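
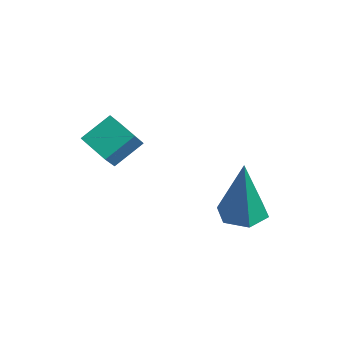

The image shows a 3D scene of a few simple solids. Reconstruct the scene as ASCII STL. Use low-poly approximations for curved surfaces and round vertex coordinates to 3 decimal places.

solid 
facet normal -0.061 0.048 -0.997
outer loop
vertex 4.38 -1.29 1.114
vertex 3.737 -0.992 1.168
vertex 4.318 -0.583 1.152
endloop
endfacet
facet normal 0.969 0.072 0.234
outer loop
vertex 4.38 -1.29 1.114
vertex 4.318 -0.583 1.152
vertex 3.863 -1.088 3.192
endloop
endfacet
facet normal -0.061 0.047 -0.997
outer loop
vertex 4.318 -0.583 1.152
vertex 3.737 -0.992 1.168
vertex 3.675 -0.286 1.205
endloop
endfacet
facet normal 0.420 0.855 0.305
outer loop
vertex 4.318 -0.583 1.152
vertex 3.675 -0.286 1.205
vertex 3.863 -1.088 3.192
endloop
endfacet
facet normal -0.062 0.047 -0.997
outer loop
vertex 3.675 -0.286 1.205
vertex 3.737 -0.992 1.168
vertex 3.095 -0.694 1.222
endloop
endfacet
facet normal -0.530 0.768 0.360
outer loop
vertex 3.675 -0.286 1.205
vertex 3.095 -0.694 1.222
vertex 3.863 -1.088 3.192
endloop
endfacet
facet normal -0.062 0.047 -0.997
outer loop
vertex 3.095 -0.694 1.222
vertex 3.737 -0.992 1.168
vertex 3.157 -1.401 1.185
endloop
endfacet
facet normal -0.934 -0.100 0.344
outer loop
vertex 3.095 -0.694 1.222
vertex 3.157 -1.401 1.185
vertex 3.863 -1.088 3.192
endloop
endfacet
facet normal -0.062 0.047 -0.997
outer loop
vertex 3.157 -1.401 1.185
vertex 3.737 -0.992 1.168
vertex 3.799 -1.698 1.131
endloop
endfacet
facet normal -0.385 -0.882 0.273
outer loop
vertex 3.157 -1.401 1.185
vertex 3.799 -1.698 1.131
vertex 3.863 -1.088 3.192
endloop
endfacet
facet normal -0.062 0.047 -0.997
outer loop
vertex 3.799 -1.698 1.131
vertex 3.737 -0.992 1.168
vertex 4.38 -1.29 1.114
endloop
endfacet
facet normal 0.565 -0.796 0.218
outer loop
vertex 3.799 -1.698 1.131
vertex 4.38 -1.29 1.114
vertex 3.863 -1.088 3.192
endloop
endfacet
facet normal -0.343 0.556 -0.757
outer loop
vertex -0.044 -3.221 2.609
vertex 0.061 -2.341 3.208
vertex 0.899 -3.103 2.268
endloop
endfacet
facet normal -0.099 -0.824 -0.559
outer loop
vertex 1.219 -3.619 2.972
vertex -0.044 -3.221 2.609
vertex 0.899 -3.103 2.268
endloop
endfacet
facet normal -0.344 0.556 -0.757
outer loop
vertex 0.899 -3.103 2.268
vertex 0.061 -2.341 3.208
vertex 1.005 -2.222 2.867
endloop
endfacet
facet normal 0.934 0.118 -0.338
outer loop
vertex 1.005 -2.222 2.867
vertex 1.219 -3.619 2.972
vertex 0.899 -3.103 2.268
endloop
endfacet
facet normal -0.934 -0.118 0.338
outer loop
vertex -0.044 -3.221 2.609
vertex 0.381 -2.857 3.912
vertex 0.061 -2.341 3.208
endloop
endfacet
facet normal -0.098 -0.823 -0.560
outer loop
vertex 0.275 -3.738 3.313
vertex -0.044 -3.221 2.609
vertex 1.219 -3.619 2.972
endloop
endfacet
facet normal -0.934 -0.117 0.337
outer loop
vertex 0.275 -3.738 3.313
vertex 0.381 -2.857 3.912
vertex -0.044 -3.221 2.609
endloop
endfacet
facet normal 0.098 0.823 0.559
outer loop
vertex 0.061 -2.341 3.208
vertex 0.381 -2.857 3.912
vertex 1.005 -2.222 2.867
endloop
endfacet
facet normal 0.934 0.118 -0.337
outer loop
vertex 1.324 -2.739 3.571
vertex 1.219 -3.619 2.972
vertex 1.005 -2.222 2.867
endloop
endfacet
facet normal 0.099 0.823 0.559
outer loop
vertex 1.005 -2.222 2.867
vertex 0.381 -2.857 3.912
vertex 1.324 -2.739 3.571
endloop
endfacet
facet normal 0.343 -0.556 0.757
outer loop
vertex 1.324 -2.739 3.571
vertex 0.275 -3.738 3.313
vertex 1.219 -3.619 2.972
endloop
endfacet
facet normal 0.343 -0.556 0.757
outer loop
vertex 0.381 -2.857 3.912
vertex 0.275 -3.738 3.313
vertex 1.324 -2.739 3.571
endloop
endfacet

endsolid


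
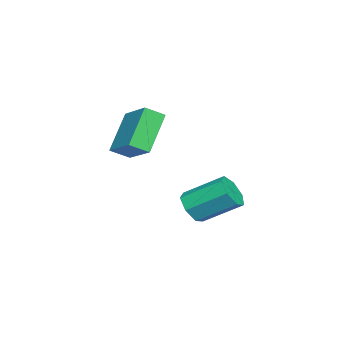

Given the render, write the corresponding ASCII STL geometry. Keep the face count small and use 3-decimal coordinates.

solid 
facet normal 0.078 -0.844 -0.530
outer loop
vertex 2.693 -0.765 -1.712
vertex 2.269 -0.371 -2.402
vertex 3.152 -0.399 -2.228
endloop
endfacet
facet normal 0.806 -0.261 0.532
outer loop
vertex 2.693 -0.765 -1.712
vertex 3.152 -0.399 -2.228
vertex 2.535 0.956 -0.629
endloop
endfacet
facet normal 0.805 -0.261 0.532
outer loop
vertex 2.535 0.956 -0.629
vertex 3.152 -0.399 -2.228
vertex 2.994 1.322 -1.144
endloop
endfacet
facet normal -0.077 0.844 0.531
outer loop
vertex 2.535 0.956 -0.629
vertex 2.994 1.322 -1.144
vertex 2.111 1.351 -1.318
endloop
endfacet
facet normal 0.078 -0.844 -0.530
outer loop
vertex 3.152 -0.399 -2.228
vertex 2.269 -0.371 -2.402
vertex 2.946 -0.012 -2.874
endloop
endfacet
facet normal 0.961 0.204 -0.184
outer loop
vertex 3.152 -0.399 -2.228
vertex 2.946 -0.012 -2.874
vertex 2.994 1.322 -1.144
endloop
endfacet
facet normal 0.962 0.204 -0.184
outer loop
vertex 2.994 1.322 -1.144
vertex 2.946 -0.012 -2.874
vertex 2.788 1.71 -1.79
endloop
endfacet
facet normal -0.077 0.844 0.531
outer loop
vertex 2.994 1.322 -1.144
vertex 2.788 1.71 -1.79
vertex 2.111 1.351 -1.318
endloop
endfacet
facet normal 0.076 -0.843 -0.532
outer loop
vertex 2.946 -0.012 -2.874
vertex 2.269 -0.371 -2.402
vertex 2.231 0.106 -3.164
endloop
endfacet
facet normal 0.394 0.515 -0.761
outer loop
vertex 2.946 -0.012 -2.874
vertex 2.231 0.106 -3.164
vertex 2.788 1.71 -1.79
endloop
endfacet
facet normal 0.394 0.515 -0.761
outer loop
vertex 2.788 1.71 -1.79
vertex 2.231 0.106 -3.164
vertex 2.073 1.827 -2.081
endloop
endfacet
facet normal -0.078 0.844 0.530
outer loop
vertex 2.788 1.71 -1.79
vertex 2.073 1.827 -2.081
vertex 2.111 1.351 -1.318
endloop
endfacet
facet normal 0.078 -0.843 -0.532
outer loop
vertex 2.231 0.106 -3.164
vertex 2.269 -0.371 -2.402
vertex 1.544 -0.136 -2.881
endloop
endfacet
facet normal -0.470 0.439 -0.766
outer loop
vertex 2.231 0.106 -3.164
vertex 1.544 -0.136 -2.881
vertex 2.073 1.827 -2.081
endloop
endfacet
facet normal -0.470 0.439 -0.766
outer loop
vertex 2.073 1.827 -2.081
vertex 1.544 -0.136 -2.881
vertex 1.386 1.586 -1.797
endloop
endfacet
facet normal -0.077 0.844 0.530
outer loop
vertex 2.073 1.827 -2.081
vertex 1.386 1.586 -1.797
vertex 2.111 1.351 -1.318
endloop
endfacet
facet normal 0.077 -0.844 -0.530
outer loop
vertex 1.544 -0.136 -2.881
vertex 2.269 -0.371 -2.402
vertex 1.404 -0.554 -2.236
endloop
endfacet
facet normal -0.981 0.031 -0.193
outer loop
vertex 1.544 -0.136 -2.881
vertex 1.404 -0.554 -2.236
vertex 1.386 1.586 -1.797
endloop
endfacet
facet normal -0.981 0.031 -0.193
outer loop
vertex 1.386 1.586 -1.797
vertex 1.404 -0.554 -2.236
vertex 1.246 1.167 -1.153
endloop
endfacet
facet normal -0.078 0.843 0.532
outer loop
vertex 1.386 1.586 -1.797
vertex 1.246 1.167 -1.153
vertex 2.111 1.351 -1.318
endloop
endfacet
facet normal 0.077 -0.844 -0.530
outer loop
vertex 1.404 -0.554 -2.236
vertex 2.269 -0.371 -2.402
vertex 1.915 -0.834 -1.716
endloop
endfacet
facet normal -0.752 -0.399 0.524
outer loop
vertex 1.404 -0.554 -2.236
vertex 1.915 -0.834 -1.716
vertex 1.246 1.167 -1.153
endloop
endfacet
facet normal -0.752 -0.399 0.524
outer loop
vertex 1.246 1.167 -1.153
vertex 1.915 -0.834 -1.716
vertex 1.757 0.887 -0.633
endloop
endfacet
facet normal -0.078 0.844 0.531
outer loop
vertex 1.246 1.167 -1.153
vertex 1.757 0.887 -0.633
vertex 2.111 1.351 -1.318
endloop
endfacet
facet normal 0.078 -0.844 -0.530
outer loop
vertex 1.915 -0.834 -1.716
vertex 2.269 -0.371 -2.402
vertex 2.693 -0.765 -1.712
endloop
endfacet
facet normal 0.043 -0.529 0.847
outer loop
vertex 1.915 -0.834 -1.716
vertex 2.693 -0.765 -1.712
vertex 1.757 0.887 -0.633
endloop
endfacet
facet normal 0.043 -0.529 0.847
outer loop
vertex 1.757 0.887 -0.633
vertex 2.693 -0.765 -1.712
vertex 2.535 0.956 -0.629
endloop
endfacet
facet normal -0.078 0.844 0.531
outer loop
vertex 1.757 0.887 -0.633
vertex 2.535 0.956 -0.629
vertex 2.111 1.351 -1.318
endloop
endfacet
facet normal -0.632 -0.644 -0.432
outer loop
vertex 2.858 -3.069 2.917
vertex 2.428 -2.328 2.442
vertex 4.244 -3.323 1.267
endloop
endfacet
facet normal 0.439 -0.756 0.485
outer loop
vertex 5.432 -2.112 2.078
vertex 2.858 -3.069 2.917
vertex 4.244 -3.323 1.267
endloop
endfacet
facet normal -0.632 -0.644 -0.432
outer loop
vertex 4.244 -3.323 1.267
vertex 2.428 -2.328 2.442
vertex 3.814 -2.582 0.792
endloop
endfacet
facet normal 0.639 -0.117 -0.761
outer loop
vertex 3.814 -2.582 0.792
vertex 5.432 -2.112 2.078
vertex 4.244 -3.323 1.267
endloop
endfacet
facet normal -0.639 0.117 0.761
outer loop
vertex 2.858 -3.069 2.917
vertex 3.616 -1.117 3.253
vertex 2.428 -2.328 2.442
endloop
endfacet
facet normal 0.439 -0.756 0.485
outer loop
vertex 4.046 -1.858 3.728
vertex 2.858 -3.069 2.917
vertex 5.432 -2.112 2.078
endloop
endfacet
facet normal -0.639 0.117 0.761
outer loop
vertex 4.046 -1.858 3.728
vertex 3.616 -1.117 3.253
vertex 2.858 -3.069 2.917
endloop
endfacet
facet normal -0.439 0.756 -0.485
outer loop
vertex 2.428 -2.328 2.442
vertex 3.616 -1.117 3.253
vertex 3.814 -2.582 0.792
endloop
endfacet
facet normal 0.639 -0.117 -0.761
outer loop
vertex 5.002 -1.371 1.603
vertex 5.432 -2.112 2.078
vertex 3.814 -2.582 0.792
endloop
endfacet
facet normal -0.439 0.756 -0.485
outer loop
vertex 3.814 -2.582 0.792
vertex 3.616 -1.117 3.253
vertex 5.002 -1.371 1.603
endloop
endfacet
facet normal 0.632 0.644 0.432
outer loop
vertex 5.002 -1.371 1.603
vertex 4.046 -1.858 3.728
vertex 5.432 -2.112 2.078
endloop
endfacet
facet normal 0.632 0.644 0.432
outer loop
vertex 3.616 -1.117 3.253
vertex 4.046 -1.858 3.728
vertex 5.002 -1.371 1.603
endloop
endfacet

endsolid


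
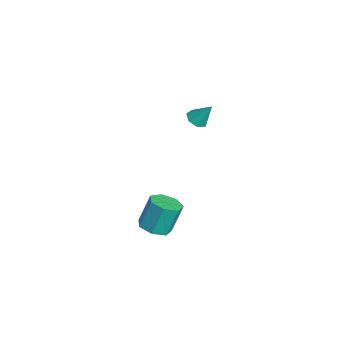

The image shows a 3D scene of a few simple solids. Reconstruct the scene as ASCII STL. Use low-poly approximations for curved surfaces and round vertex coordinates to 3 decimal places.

solid 
facet normal 0.111 -0.356 -0.928
outer loop
vertex 2.847 -2.067 -3.718
vertex 2.223 -1.874 -3.867
vertex 2.794 -1.529 -3.931
endloop
endfacet
facet normal 0.990 0.125 0.071
outer loop
vertex 2.847 -2.067 -3.718
vertex 2.794 -1.529 -3.931
vertex 2.701 -1.6 -2.503
endloop
endfacet
facet normal 0.990 0.126 0.071
outer loop
vertex 2.701 -1.6 -2.503
vertex 2.794 -1.529 -3.931
vertex 2.648 -1.062 -2.717
endloop
endfacet
facet normal -0.112 0.358 0.927
outer loop
vertex 2.701 -1.6 -2.503
vertex 2.648 -1.062 -2.717
vertex 2.077 -1.406 -2.653
endloop
endfacet
facet normal 0.112 -0.358 -0.927
outer loop
vertex 2.794 -1.529 -3.931
vertex 2.223 -1.874 -3.867
vertex 2.311 -1.251 -4.097
endloop
endfacet
facet normal 0.545 0.802 -0.243
outer loop
vertex 2.794 -1.529 -3.931
vertex 2.311 -1.251 -4.097
vertex 2.648 -1.062 -2.717
endloop
endfacet
facet normal 0.546 0.802 -0.243
outer loop
vertex 2.648 -1.062 -2.717
vertex 2.311 -1.251 -4.097
vertex 2.165 -0.783 -2.882
endloop
endfacet
facet normal -0.111 0.357 0.928
outer loop
vertex 2.648 -1.062 -2.717
vertex 2.165 -0.783 -2.882
vertex 2.077 -1.406 -2.653
endloop
endfacet
facet normal 0.110 -0.358 -0.927
outer loop
vertex 2.311 -1.251 -4.097
vertex 2.223 -1.874 -3.867
vertex 1.762 -1.441 -4.089
endloop
endfacet
facet normal -0.308 0.875 -0.374
outer loop
vertex 2.311 -1.251 -4.097
vertex 1.762 -1.441 -4.089
vertex 2.165 -0.783 -2.882
endloop
endfacet
facet normal -0.308 0.875 -0.374
outer loop
vertex 2.165 -0.783 -2.882
vertex 1.762 -1.441 -4.089
vertex 1.616 -0.973 -2.874
endloop
endfacet
facet normal -0.110 0.357 0.928
outer loop
vertex 2.165 -0.783 -2.882
vertex 1.616 -0.973 -2.874
vertex 2.077 -1.406 -2.653
endloop
endfacet
facet normal 0.112 -0.356 -0.928
outer loop
vertex 1.762 -1.441 -4.089
vertex 2.223 -1.874 -3.867
vertex 1.56 -1.958 -3.915
endloop
endfacet
facet normal -0.931 0.289 -0.223
outer loop
vertex 1.762 -1.441 -4.089
vertex 1.56 -1.958 -3.915
vertex 1.616 -0.973 -2.874
endloop
endfacet
facet normal -0.931 0.289 -0.223
outer loop
vertex 1.616 -0.973 -2.874
vertex 1.56 -1.958 -3.915
vertex 1.414 -1.49 -2.7
endloop
endfacet
facet normal -0.111 0.356 0.928
outer loop
vertex 1.616 -0.973 -2.874
vertex 1.414 -1.49 -2.7
vertex 2.077 -1.406 -2.653
endloop
endfacet
facet normal 0.112 -0.356 -0.928
outer loop
vertex 1.56 -1.958 -3.915
vertex 2.223 -1.874 -3.867
vertex 1.857 -2.411 -3.705
endloop
endfacet
facet normal -0.852 -0.514 0.096
outer loop
vertex 1.56 -1.958 -3.915
vertex 1.857 -2.411 -3.705
vertex 1.414 -1.49 -2.7
endloop
endfacet
facet normal -0.852 -0.514 0.096
outer loop
vertex 1.414 -1.49 -2.7
vertex 1.857 -2.411 -3.705
vertex 1.711 -1.943 -2.49
endloop
endfacet
facet normal -0.111 0.357 0.927
outer loop
vertex 1.414 -1.49 -2.7
vertex 1.711 -1.943 -2.49
vertex 2.077 -1.406 -2.653
endloop
endfacet
facet normal 0.112 -0.356 -0.928
outer loop
vertex 1.857 -2.411 -3.705
vertex 2.223 -1.874 -3.867
vertex 2.43 -2.46 -3.617
endloop
endfacet
facet normal -0.132 -0.930 0.342
outer loop
vertex 1.857 -2.411 -3.705
vertex 2.43 -2.46 -3.617
vertex 1.711 -1.943 -2.49
endloop
endfacet
facet normal -0.132 -0.930 0.342
outer loop
vertex 1.711 -1.943 -2.49
vertex 2.43 -2.46 -3.617
vertex 2.284 -1.992 -2.402
endloop
endfacet
facet normal -0.112 0.358 0.927
outer loop
vertex 1.711 -1.943 -2.49
vertex 2.284 -1.992 -2.402
vertex 2.077 -1.406 -2.653
endloop
endfacet
facet normal 0.111 -0.356 -0.928
outer loop
vertex 2.43 -2.46 -3.617
vertex 2.223 -1.874 -3.867
vertex 2.847 -2.067 -3.718
endloop
endfacet
facet normal 0.688 -0.645 0.331
outer loop
vertex 2.43 -2.46 -3.617
vertex 2.847 -2.067 -3.718
vertex 2.284 -1.992 -2.402
endloop
endfacet
facet normal 0.688 -0.646 0.331
outer loop
vertex 2.284 -1.992 -2.402
vertex 2.847 -2.067 -3.718
vertex 2.701 -1.6 -2.503
endloop
endfacet
facet normal -0.112 0.358 0.927
outer loop
vertex 2.284 -1.992 -2.402
vertex 2.701 -1.6 -2.503
vertex 2.077 -1.406 -2.653
endloop
endfacet
facet normal -0.289 -0.498 -0.818
outer loop
vertex -2.767 0.882 -2.178
vertex -3.064 0.594 -1.898
vertex -3.173 1.027 -2.123
endloop
endfacet
facet normal 0.306 0.931 -0.199
outer loop
vertex -2.767 0.882 -2.178
vertex -3.173 1.027 -2.123
vertex -2.756 1.126 -1.022
endloop
endfacet
facet normal -0.289 -0.498 -0.818
outer loop
vertex -3.173 1.027 -2.123
vertex -3.064 0.594 -1.898
vertex -3.496 0.845 -1.898
endloop
endfacet
facet normal -0.442 0.893 0.087
outer loop
vertex -3.173 1.027 -2.123
vertex -3.496 0.845 -1.898
vertex -2.756 1.126 -1.022
endloop
endfacet
facet normal -0.289 -0.497 -0.818
outer loop
vertex -3.496 0.845 -1.898
vertex -3.064 0.594 -1.898
vertex -3.495 0.474 -1.673
endloop
endfacet
facet normal -0.771 0.329 0.546
outer loop
vertex -3.496 0.845 -1.898
vertex -3.495 0.474 -1.673
vertex -2.756 1.126 -1.022
endloop
endfacet
facet normal -0.288 -0.498 -0.818
outer loop
vertex -3.495 0.474 -1.673
vertex -3.064 0.594 -1.898
vertex -3.169 0.193 -1.617
endloop
endfacet
facet normal -0.435 -0.339 0.834
outer loop
vertex -3.495 0.474 -1.673
vertex -3.169 0.193 -1.617
vertex -2.756 1.126 -1.022
endloop
endfacet
facet normal -0.287 -0.498 -0.818
outer loop
vertex -3.169 0.193 -1.617
vertex -3.064 0.594 -1.898
vertex -2.764 0.214 -1.772
endloop
endfacet
facet normal 0.312 -0.605 0.733
outer loop
vertex -3.169 0.193 -1.617
vertex -2.764 0.214 -1.772
vertex -2.756 1.126 -1.022
endloop
endfacet
facet normal -0.289 -0.499 -0.817
outer loop
vertex -2.764 0.214 -1.772
vertex -3.064 0.594 -1.898
vertex -2.585 0.52 -2.022
endloop
endfacet
facet normal 0.908 -0.270 0.319
outer loop
vertex -2.764 0.214 -1.772
vertex -2.585 0.52 -2.022
vertex -2.756 1.126 -1.022
endloop
endfacet
facet normal -0.289 -0.498 -0.818
outer loop
vertex -2.585 0.52 -2.022
vertex -3.064 0.594 -1.898
vertex -2.767 0.882 -2.178
endloop
endfacet
facet normal 0.905 0.414 -0.096
outer loop
vertex -2.585 0.52 -2.022
vertex -2.767 0.882 -2.178
vertex -2.756 1.126 -1.022
endloop
endfacet

endsolid


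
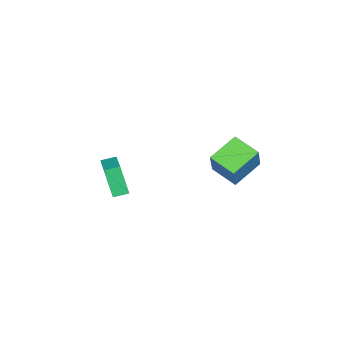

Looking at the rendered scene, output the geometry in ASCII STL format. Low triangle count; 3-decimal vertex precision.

solid 
facet normal -0.521 -0.102 -0.848
outer loop
vertex -2.677 1.462 2.689
vertex -4.117 2.297 3.473
vertex -2.141 2.852 2.193
endloop
endfacet
facet normal 0.783 -0.454 -0.426
outer loop
vertex -1.163 3.043 3.787
vertex -2.677 1.462 2.689
vertex -2.141 2.852 2.193
endloop
endfacet
facet normal -0.521 -0.102 -0.848
outer loop
vertex -2.141 2.852 2.193
vertex -4.117 2.297 3.473
vertex -3.581 3.687 2.977
endloop
endfacet
facet normal 0.342 0.885 -0.316
outer loop
vertex -3.581 3.687 2.977
vertex -1.163 3.043 3.787
vertex -2.141 2.852 2.193
endloop
endfacet
facet normal -0.342 -0.885 0.316
outer loop
vertex -2.677 1.462 2.689
vertex -3.139 2.488 5.067
vertex -4.117 2.297 3.473
endloop
endfacet
facet normal 0.783 -0.454 -0.426
outer loop
vertex -1.699 1.653 4.283
vertex -2.677 1.462 2.689
vertex -1.163 3.043 3.787
endloop
endfacet
facet normal -0.342 -0.885 0.316
outer loop
vertex -1.699 1.653 4.283
vertex -3.139 2.488 5.067
vertex -2.677 1.462 2.689
endloop
endfacet
facet normal -0.783 0.454 0.426
outer loop
vertex -4.117 2.297 3.473
vertex -3.139 2.488 5.067
vertex -3.581 3.687 2.977
endloop
endfacet
facet normal 0.342 0.885 -0.316
outer loop
vertex -2.603 3.878 4.571
vertex -1.163 3.043 3.787
vertex -3.581 3.687 2.977
endloop
endfacet
facet normal -0.783 0.454 0.426
outer loop
vertex -3.581 3.687 2.977
vertex -3.139 2.488 5.067
vertex -2.603 3.878 4.571
endloop
endfacet
facet normal 0.521 0.102 0.848
outer loop
vertex -2.603 3.878 4.571
vertex -1.699 1.653 4.283
vertex -1.163 3.043 3.787
endloop
endfacet
facet normal 0.521 0.102 0.848
outer loop
vertex -3.139 2.488 5.067
vertex -1.699 1.653 4.283
vertex -2.603 3.878 4.571
endloop
endfacet
facet normal -0.845 -0.421 -0.330
outer loop
vertex -2.7 -4.565 1.887
vertex -3.118 -3.856 2.054
vertex -2.348 -3.964 0.217
endloop
endfacet
facet normal 0.498 -0.844 -0.199
outer loop
vertex -0.582 -3.084 0.906
vertex -2.7 -4.565 1.887
vertex -2.348 -3.964 0.217
endloop
endfacet
facet normal -0.845 -0.421 -0.330
outer loop
vertex -2.348 -3.964 0.217
vertex -3.118 -3.856 2.054
vertex -2.766 -3.255 0.384
endloop
endfacet
facet normal 0.195 0.332 -0.923
outer loop
vertex -2.766 -3.255 0.384
vertex -0.582 -3.084 0.906
vertex -2.348 -3.964 0.217
endloop
endfacet
facet normal -0.195 -0.332 0.923
outer loop
vertex -2.7 -4.565 1.887
vertex -1.352 -2.976 2.743
vertex -3.118 -3.856 2.054
endloop
endfacet
facet normal 0.498 -0.844 -0.199
outer loop
vertex -0.934 -3.685 2.576
vertex -2.7 -4.565 1.887
vertex -0.582 -3.084 0.906
endloop
endfacet
facet normal -0.195 -0.332 0.923
outer loop
vertex -0.934 -3.685 2.576
vertex -1.352 -2.976 2.743
vertex -2.7 -4.565 1.887
endloop
endfacet
facet normal -0.498 0.844 0.199
outer loop
vertex -3.118 -3.856 2.054
vertex -1.352 -2.976 2.743
vertex -2.766 -3.255 0.384
endloop
endfacet
facet normal 0.195 0.332 -0.923
outer loop
vertex -1.0 -2.375 1.073
vertex -0.582 -3.084 0.906
vertex -2.766 -3.255 0.384
endloop
endfacet
facet normal -0.498 0.844 0.199
outer loop
vertex -2.766 -3.255 0.384
vertex -1.352 -2.976 2.743
vertex -1.0 -2.375 1.073
endloop
endfacet
facet normal 0.845 0.421 0.330
outer loop
vertex -1.0 -2.375 1.073
vertex -0.934 -3.685 2.576
vertex -0.582 -3.084 0.906
endloop
endfacet
facet normal 0.845 0.421 0.330
outer loop
vertex -1.352 -2.976 2.743
vertex -0.934 -3.685 2.576
vertex -1.0 -2.375 1.073
endloop
endfacet

endsolid


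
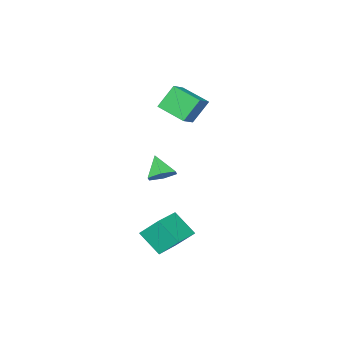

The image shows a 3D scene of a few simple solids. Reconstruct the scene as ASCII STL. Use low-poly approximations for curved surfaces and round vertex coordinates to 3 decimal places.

solid 
facet normal -0.798 -0.430 -0.422
outer loop
vertex -4.333 -3.443 4.799
vertex -4.988 -1.492 4.05
vertex -3.298 -3.734 3.136
endloop
endfacet
facet normal 0.299 -0.891 0.342
outer loop
vertex -2.172 -3.128 3.73
vertex -4.333 -3.443 4.799
vertex -3.298 -3.734 3.136
endloop
endfacet
facet normal -0.798 -0.430 -0.421
outer loop
vertex -3.298 -3.734 3.136
vertex -4.988 -1.492 4.05
vertex -3.953 -1.784 2.387
endloop
endfacet
facet normal 0.522 -0.147 -0.840
outer loop
vertex -3.953 -1.784 2.387
vertex -2.172 -3.128 3.73
vertex -3.298 -3.734 3.136
endloop
endfacet
facet normal -0.522 0.147 0.840
outer loop
vertex -4.333 -3.443 4.799
vertex -3.862 -0.886 4.644
vertex -4.988 -1.492 4.05
endloop
endfacet
facet normal 0.299 -0.891 0.343
outer loop
vertex -3.207 -2.836 5.393
vertex -4.333 -3.443 4.799
vertex -2.172 -3.128 3.73
endloop
endfacet
facet normal -0.522 0.147 0.840
outer loop
vertex -3.207 -2.836 5.393
vertex -3.862 -0.886 4.644
vertex -4.333 -3.443 4.799
endloop
endfacet
facet normal -0.299 0.891 -0.342
outer loop
vertex -4.988 -1.492 4.05
vertex -3.862 -0.886 4.644
vertex -3.953 -1.784 2.387
endloop
endfacet
facet normal 0.522 -0.147 -0.840
outer loop
vertex -2.827 -1.177 2.981
vertex -2.172 -3.128 3.73
vertex -3.953 -1.784 2.387
endloop
endfacet
facet normal -0.300 0.891 -0.342
outer loop
vertex -3.953 -1.784 2.387
vertex -3.862 -0.886 4.644
vertex -2.827 -1.177 2.981
endloop
endfacet
facet normal 0.798 0.430 0.421
outer loop
vertex -2.827 -1.177 2.981
vertex -3.207 -2.836 5.393
vertex -2.172 -3.128 3.73
endloop
endfacet
facet normal 0.798 0.430 0.422
outer loop
vertex -3.862 -0.886 4.644
vertex -3.207 -2.836 5.393
vertex -2.827 -1.177 2.981
endloop
endfacet
facet normal -0.901 -0.431 -0.056
outer loop
vertex 0.919 3.453 -2.18
vertex 0.373 4.774 -3.565
vertex 1.542 2.322 -3.505
endloop
endfacet
facet normal 0.274 -0.664 0.696
outer loop
vertex 3.307 3.166 -3.395
vertex 0.919 3.453 -2.18
vertex 1.542 2.322 -3.505
endloop
endfacet
facet normal -0.901 -0.431 -0.056
outer loop
vertex 1.542 2.322 -3.505
vertex 0.373 4.774 -3.565
vertex 0.996 3.643 -4.89
endloop
endfacet
facet normal 0.337 -0.611 -0.716
outer loop
vertex 0.996 3.643 -4.89
vertex 3.307 3.166 -3.395
vertex 1.542 2.322 -3.505
endloop
endfacet
facet normal -0.337 0.611 0.716
outer loop
vertex 0.919 3.453 -2.18
vertex 2.138 5.618 -3.455
vertex 0.373 4.774 -3.565
endloop
endfacet
facet normal 0.274 -0.664 0.696
outer loop
vertex 2.684 4.297 -2.07
vertex 0.919 3.453 -2.18
vertex 3.307 3.166 -3.395
endloop
endfacet
facet normal -0.337 0.611 0.716
outer loop
vertex 2.684 4.297 -2.07
vertex 2.138 5.618 -3.455
vertex 0.919 3.453 -2.18
endloop
endfacet
facet normal -0.274 0.664 -0.696
outer loop
vertex 0.373 4.774 -3.565
vertex 2.138 5.618 -3.455
vertex 0.996 3.643 -4.89
endloop
endfacet
facet normal 0.337 -0.611 -0.716
outer loop
vertex 2.761 4.487 -4.78
vertex 3.307 3.166 -3.395
vertex 0.996 3.643 -4.89
endloop
endfacet
facet normal -0.274 0.664 -0.696
outer loop
vertex 0.996 3.643 -4.89
vertex 2.138 5.618 -3.455
vertex 2.761 4.487 -4.78
endloop
endfacet
facet normal 0.901 0.431 0.056
outer loop
vertex 2.761 4.487 -4.78
vertex 2.684 4.297 -2.07
vertex 3.307 3.166 -3.395
endloop
endfacet
facet normal 0.901 0.431 0.056
outer loop
vertex 2.138 5.618 -3.455
vertex 2.684 4.297 -2.07
vertex 2.761 4.487 -4.78
endloop
endfacet
facet normal 0.093 0.632 -0.769
outer loop
vertex 1.326 1.084 -0.087
vertex 0.31 1.16 -0.148
vertex 0.835 1.804 0.445
endloop
endfacet
facet normal 0.732 -0.005 0.682
outer loop
vertex 1.326 1.084 -0.087
vertex 0.835 1.804 0.445
vertex 0.15 0.08 1.168
endloop
endfacet
facet normal 0.094 0.632 -0.769
outer loop
vertex 0.835 1.804 0.445
vertex 0.31 1.16 -0.148
vertex -0.18 1.88 0.384
endloop
endfacet
facet normal -0.026 0.395 0.918
outer loop
vertex 0.835 1.804 0.445
vertex -0.18 1.88 0.384
vertex 0.15 0.08 1.168
endloop
endfacet
facet normal 0.094 0.632 -0.769
outer loop
vertex -0.18 1.88 0.384
vertex 0.31 1.16 -0.148
vertex -0.705 1.237 -0.209
endloop
endfacet
facet normal -0.800 0.110 0.589
outer loop
vertex -0.18 1.88 0.384
vertex -0.705 1.237 -0.209
vertex 0.15 0.08 1.168
endloop
endfacet
facet normal 0.094 0.632 -0.770
outer loop
vertex -0.705 1.237 -0.209
vertex 0.31 1.16 -0.148
vertex -0.215 0.517 -0.74
endloop
endfacet
facet normal -0.818 -0.575 0.025
outer loop
vertex -0.705 1.237 -0.209
vertex -0.215 0.517 -0.74
vertex 0.15 0.08 1.168
endloop
endfacet
facet normal 0.093 0.632 -0.769
outer loop
vertex -0.215 0.517 -0.74
vertex 0.31 1.16 -0.148
vertex 0.801 0.441 -0.679
endloop
endfacet
facet normal -0.060 -0.975 -0.212
outer loop
vertex -0.215 0.517 -0.74
vertex 0.801 0.441 -0.679
vertex 0.15 0.08 1.168
endloop
endfacet
facet normal 0.093 0.632 -0.769
outer loop
vertex 0.801 0.441 -0.679
vertex 0.31 1.16 -0.148
vertex 1.326 1.084 -0.087
endloop
endfacet
facet normal 0.714 -0.690 0.117
outer loop
vertex 0.801 0.441 -0.679
vertex 1.326 1.084 -0.087
vertex 0.15 0.08 1.168
endloop
endfacet

endsolid


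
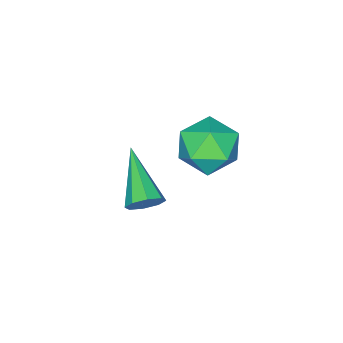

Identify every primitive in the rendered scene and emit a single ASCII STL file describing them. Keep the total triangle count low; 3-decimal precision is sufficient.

solid 
facet normal -0.445 0.127 0.886
outer loop
vertex -1.171 -0.923 0.282
vertex -1.047 -2.072 0.509
vertex -0.202 -1.314 0.825
endloop
endfacet
facet normal -0.096 0.718 0.689
outer loop
vertex -1.171 -0.923 0.282
vertex -0.202 -1.314 0.825
vertex -0.115 -0.495 -0.017
endloop
endfacet
facet normal -0.360 0.931 0.061
outer loop
vertex -1.171 -0.923 0.282
vertex -0.115 -0.495 -0.017
vertex -0.906 -0.746 -0.852
endloop
endfacet
facet normal -0.872 0.472 -0.130
outer loop
vertex -1.171 -0.923 0.282
vertex -0.906 -0.746 -0.852
vertex -1.482 -1.721 -0.527
endloop
endfacet
facet normal -0.925 -0.025 0.380
outer loop
vertex -1.171 -0.923 0.282
vertex -1.482 -1.721 -0.527
vertex -1.047 -2.072 0.509
endloop
endfacet
facet normal 0.590 0.548 0.594
outer loop
vertex -0.115 -0.495 -0.017
vertex -0.202 -1.314 0.825
vertex 0.662 -1.379 0.027
endloop
endfacet
facet normal 0.025 -0.408 0.913
outer loop
vertex -0.202 -1.314 0.825
vertex -1.047 -2.072 0.509
vertex 0.086 -2.354 0.352
endloop
endfacet
facet normal -0.750 -0.655 0.093
outer loop
vertex -1.047 -2.072 0.509
vertex -1.482 -1.721 -0.527
vertex -0.705 -2.605 -0.483
endloop
endfacet
facet normal -0.665 0.149 -0.732
outer loop
vertex -1.482 -1.721 -0.527
vertex -0.906 -0.746 -0.852
vertex -0.618 -1.786 -1.325
endloop
endfacet
facet normal 0.163 0.891 -0.423
outer loop
vertex -0.906 -0.746 -0.852
vertex -0.115 -0.495 -0.017
vertex 0.227 -1.028 -1.009
endloop
endfacet
facet normal 0.872 -0.472 0.130
outer loop
vertex 0.351 -2.177 -0.782
vertex 0.662 -1.379 0.027
vertex 0.086 -2.354 0.352
endloop
endfacet
facet normal 0.360 -0.931 -0.061
outer loop
vertex 0.351 -2.177 -0.782
vertex 0.086 -2.354 0.352
vertex -0.705 -2.605 -0.483
endloop
endfacet
facet normal 0.096 -0.718 -0.689
outer loop
vertex 0.351 -2.177 -0.782
vertex -0.705 -2.605 -0.483
vertex -0.618 -1.786 -1.325
endloop
endfacet
facet normal 0.445 -0.127 -0.886
outer loop
vertex 0.351 -2.177 -0.782
vertex -0.618 -1.786 -1.325
vertex 0.227 -1.028 -1.009
endloop
endfacet
facet normal 0.925 0.025 -0.380
outer loop
vertex 0.351 -2.177 -0.782
vertex 0.227 -1.028 -1.009
vertex 0.662 -1.379 0.027
endloop
endfacet
facet normal 0.665 -0.149 0.732
outer loop
vertex 0.086 -2.354 0.352
vertex 0.662 -1.379 0.027
vertex -0.202 -1.314 0.825
endloop
endfacet
facet normal -0.163 -0.891 0.423
outer loop
vertex -0.705 -2.605 -0.483
vertex 0.086 -2.354 0.352
vertex -1.047 -2.072 0.509
endloop
endfacet
facet normal -0.590 -0.548 -0.594
outer loop
vertex -0.618 -1.786 -1.325
vertex -0.705 -2.605 -0.483
vertex -1.482 -1.721 -0.527
endloop
endfacet
facet normal -0.025 0.408 -0.913
outer loop
vertex 0.227 -1.028 -1.009
vertex -0.618 -1.786 -1.325
vertex -0.906 -0.746 -0.852
endloop
endfacet
facet normal 0.750 0.655 -0.093
outer loop
vertex 0.662 -1.379 0.027
vertex 0.227 -1.028 -1.009
vertex -0.115 -0.495 -0.017
endloop
endfacet
facet normal 0.492 0.744 -0.453
outer loop
vertex 3.829 -0.97 0.567
vertex 3.322 -0.888 0.151
vertex 3.488 -0.639 0.74
endloop
endfacet
facet normal 0.396 -0.071 0.916
outer loop
vertex 3.829 -0.97 0.567
vertex 3.488 -0.639 0.74
vertex 2.258 -2.492 1.129
endloop
endfacet
facet normal 0.493 0.743 -0.453
outer loop
vertex 3.488 -0.639 0.74
vertex 3.322 -0.888 0.151
vertex 3.051 -0.454 0.568
endloop
endfacet
facet normal -0.218 0.337 0.916
outer loop
vertex 3.488 -0.639 0.74
vertex 3.051 -0.454 0.568
vertex 2.258 -2.492 1.129
endloop
endfacet
facet normal 0.494 0.743 -0.452
outer loop
vertex 3.051 -0.454 0.568
vertex 3.322 -0.888 0.151
vertex 2.773 -0.522 0.152
endloop
endfacet
facet normal -0.782 0.429 0.452
outer loop
vertex 3.051 -0.454 0.568
vertex 2.773 -0.522 0.152
vertex 2.258 -2.492 1.129
endloop
endfacet
facet normal 0.494 0.742 -0.454
outer loop
vertex 2.773 -0.522 0.152
vertex 3.322 -0.888 0.151
vertex 2.816 -0.805 -0.264
endloop
endfacet
facet normal -0.967 0.152 -0.203
outer loop
vertex 2.773 -0.522 0.152
vertex 2.816 -0.805 -0.264
vertex 2.258 -2.492 1.129
endloop
endfacet
facet normal 0.493 0.743 -0.453
outer loop
vertex 2.816 -0.805 -0.264
vertex 3.322 -0.888 0.151
vertex 3.156 -1.136 -0.437
endloop
endfacet
facet normal -0.664 -0.333 -0.669
outer loop
vertex 2.816 -0.805 -0.264
vertex 3.156 -1.136 -0.437
vertex 2.258 -2.492 1.129
endloop
endfacet
facet normal 0.491 0.744 -0.453
outer loop
vertex 3.156 -1.136 -0.437
vertex 3.322 -0.888 0.151
vertex 3.594 -1.321 -0.266
endloop
endfacet
facet normal -0.051 -0.740 -0.670
outer loop
vertex 3.156 -1.136 -0.437
vertex 3.594 -1.321 -0.266
vertex 2.258 -2.492 1.129
endloop
endfacet
facet normal 0.493 0.744 -0.451
outer loop
vertex 3.594 -1.321 -0.266
vertex 3.322 -0.888 0.151
vertex 3.872 -1.253 0.15
endloop
endfacet
facet normal 0.514 -0.833 -0.207
outer loop
vertex 3.594 -1.321 -0.266
vertex 3.872 -1.253 0.15
vertex 2.258 -2.492 1.129
endloop
endfacet
facet normal 0.492 0.743 -0.453
outer loop
vertex 3.872 -1.253 0.15
vertex 3.322 -0.888 0.151
vertex 3.829 -0.97 0.567
endloop
endfacet
facet normal 0.699 -0.556 0.449
outer loop
vertex 3.872 -1.253 0.15
vertex 3.829 -0.97 0.567
vertex 2.258 -2.492 1.129
endloop
endfacet

endsolid


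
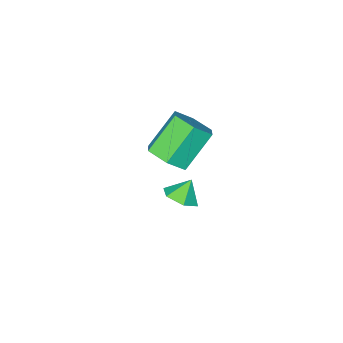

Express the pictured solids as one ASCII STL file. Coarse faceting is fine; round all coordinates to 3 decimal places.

solid 
facet normal 0.685 -0.024 -0.728
outer loop
vertex 1.355 3.227 2.334
vertex 0.769 2.535 1.805
vertex 0.637 3.565 1.647
endloop
endfacet
facet normal 0.250 0.946 0.204
outer loop
vertex 1.355 3.227 2.334
vertex 0.637 3.565 1.647
vertex -0.083 3.277 3.864
endloop
endfacet
facet normal 0.249 0.947 0.204
outer loop
vertex -0.083 3.277 3.864
vertex 0.637 3.565 1.647
vertex -0.802 3.614 3.177
endloop
endfacet
facet normal -0.685 0.023 0.728
outer loop
vertex -0.083 3.277 3.864
vertex -0.802 3.614 3.177
vertex -0.669 2.585 3.335
endloop
endfacet
facet normal 0.685 -0.024 -0.728
outer loop
vertex 0.637 3.565 1.647
vertex 0.769 2.535 1.805
vertex 0.05 2.873 1.118
endloop
endfacet
facet normal -0.468 0.752 -0.464
outer loop
vertex 0.637 3.565 1.647
vertex 0.05 2.873 1.118
vertex -0.802 3.614 3.177
endloop
endfacet
facet normal -0.468 0.752 -0.464
outer loop
vertex -0.802 3.614 3.177
vertex 0.05 2.873 1.118
vertex -1.388 2.922 2.648
endloop
endfacet
facet normal -0.685 0.023 0.728
outer loop
vertex -0.802 3.614 3.177
vertex -1.388 2.922 2.648
vertex -0.669 2.585 3.335
endloop
endfacet
facet normal 0.685 -0.023 -0.728
outer loop
vertex 0.05 2.873 1.118
vertex 0.769 2.535 1.805
vertex 0.183 1.843 1.276
endloop
endfacet
facet normal -0.718 -0.195 -0.668
outer loop
vertex 0.05 2.873 1.118
vertex 0.183 1.843 1.276
vertex -1.388 2.922 2.648
endloop
endfacet
facet normal -0.718 -0.195 -0.668
outer loop
vertex -1.388 2.922 2.648
vertex 0.183 1.843 1.276
vertex -1.255 1.893 2.806
endloop
endfacet
facet normal -0.685 0.023 0.728
outer loop
vertex -1.388 2.922 2.648
vertex -1.255 1.893 2.806
vertex -0.669 2.585 3.335
endloop
endfacet
facet normal 0.685 -0.023 -0.728
outer loop
vertex 0.183 1.843 1.276
vertex 0.769 2.535 1.805
vertex 0.902 1.506 1.963
endloop
endfacet
facet normal -0.249 -0.947 -0.203
outer loop
vertex 0.183 1.843 1.276
vertex 0.902 1.506 1.963
vertex -1.255 1.893 2.806
endloop
endfacet
facet normal -0.250 -0.946 -0.205
outer loop
vertex -1.255 1.893 2.806
vertex 0.902 1.506 1.963
vertex -0.537 1.555 3.493
endloop
endfacet
facet normal -0.685 0.024 0.728
outer loop
vertex -1.255 1.893 2.806
vertex -0.537 1.555 3.493
vertex -0.669 2.585 3.335
endloop
endfacet
facet normal 0.685 -0.023 -0.728
outer loop
vertex 0.902 1.506 1.963
vertex 0.769 2.535 1.805
vertex 1.488 2.198 2.492
endloop
endfacet
facet normal 0.468 -0.752 0.464
outer loop
vertex 0.902 1.506 1.963
vertex 1.488 2.198 2.492
vertex -0.537 1.555 3.493
endloop
endfacet
facet normal 0.468 -0.752 0.464
outer loop
vertex -0.537 1.555 3.493
vertex 1.488 2.198 2.492
vertex 0.05 2.247 4.022
endloop
endfacet
facet normal -0.685 0.024 0.728
outer loop
vertex -0.537 1.555 3.493
vertex 0.05 2.247 4.022
vertex -0.669 2.585 3.335
endloop
endfacet
facet normal 0.685 -0.023 -0.728
outer loop
vertex 1.488 2.198 2.492
vertex 0.769 2.535 1.805
vertex 1.355 3.227 2.334
endloop
endfacet
facet normal 0.718 0.195 0.668
outer loop
vertex 1.488 2.198 2.492
vertex 1.355 3.227 2.334
vertex 0.05 2.247 4.022
endloop
endfacet
facet normal 0.718 0.195 0.668
outer loop
vertex 0.05 2.247 4.022
vertex 1.355 3.227 2.334
vertex -0.083 3.277 3.864
endloop
endfacet
facet normal -0.685 0.023 0.728
outer loop
vertex 0.05 2.247 4.022
vertex -0.083 3.277 3.864
vertex -0.669 2.585 3.335
endloop
endfacet
facet normal 0.541 -0.042 -0.840
outer loop
vertex -0.023 1.572 -2.114
vertex -0.765 1.667 -2.597
vertex -0.307 2.385 -2.338
endloop
endfacet
facet normal 0.322 0.354 0.878
outer loop
vertex -0.023 1.572 -2.114
vertex -0.307 2.385 -2.338
vertex -1.355 1.713 -1.683
endloop
endfacet
facet normal 0.541 -0.042 -0.840
outer loop
vertex -0.307 2.385 -2.338
vertex -0.765 1.667 -2.597
vertex -1.049 2.481 -2.821
endloop
endfacet
facet normal -0.220 0.835 0.504
outer loop
vertex -0.307 2.385 -2.338
vertex -1.049 2.481 -2.821
vertex -1.355 1.713 -1.683
endloop
endfacet
facet normal 0.543 -0.042 -0.839
outer loop
vertex -1.049 2.481 -2.821
vertex -0.765 1.667 -2.597
vertex -1.506 1.763 -3.081
endloop
endfacet
facet normal -0.856 0.505 0.111
outer loop
vertex -1.049 2.481 -2.821
vertex -1.506 1.763 -3.081
vertex -1.355 1.713 -1.683
endloop
endfacet
facet normal 0.543 -0.042 -0.839
outer loop
vertex -1.506 1.763 -3.081
vertex -0.765 1.667 -2.597
vertex -1.222 0.949 -2.857
endloop
endfacet
facet normal -0.948 -0.306 0.091
outer loop
vertex -1.506 1.763 -3.081
vertex -1.222 0.949 -2.857
vertex -1.355 1.713 -1.683
endloop
endfacet
facet normal 0.542 -0.041 -0.839
outer loop
vertex -1.222 0.949 -2.857
vertex -0.765 1.667 -2.597
vertex -0.481 0.854 -2.374
endloop
endfacet
facet normal -0.405 -0.787 0.466
outer loop
vertex -1.222 0.949 -2.857
vertex -0.481 0.854 -2.374
vertex -1.355 1.713 -1.683
endloop
endfacet
facet normal 0.541 -0.041 -0.840
outer loop
vertex -0.481 0.854 -2.374
vertex -0.765 1.667 -2.597
vertex -0.023 1.572 -2.114
endloop
endfacet
facet normal 0.230 -0.458 0.859
outer loop
vertex -0.481 0.854 -2.374
vertex -0.023 1.572 -2.114
vertex -1.355 1.713 -1.683
endloop
endfacet

endsolid


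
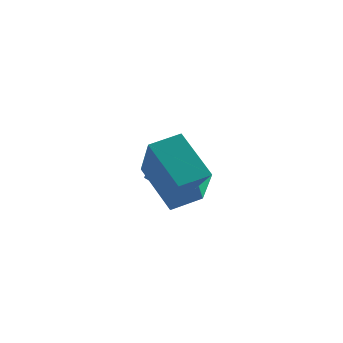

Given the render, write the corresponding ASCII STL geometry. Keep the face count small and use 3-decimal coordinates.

solid 
facet normal -0.873 -0.447 -0.196
outer loop
vertex -1.447 -2.852 4.67
vertex -1.65 -1.846 3.278
vertex -0.713 -3.905 3.802
endloop
endfacet
facet normal 0.117 -0.582 0.805
outer loop
vertex 0.09 -3.494 3.982
vertex -1.447 -2.852 4.67
vertex -0.713 -3.905 3.802
endloop
endfacet
facet normal -0.873 -0.447 -0.196
outer loop
vertex -0.713 -3.905 3.802
vertex -1.65 -1.846 3.278
vertex -0.916 -2.899 2.41
endloop
endfacet
facet normal 0.473 -0.680 -0.560
outer loop
vertex -0.916 -2.899 2.41
vertex 0.09 -3.494 3.982
vertex -0.713 -3.905 3.802
endloop
endfacet
facet normal -0.473 0.680 0.560
outer loop
vertex -1.447 -2.852 4.67
vertex -0.847 -1.435 3.458
vertex -1.65 -1.846 3.278
endloop
endfacet
facet normal 0.117 -0.582 0.805
outer loop
vertex -0.644 -2.441 4.85
vertex -1.447 -2.852 4.67
vertex 0.09 -3.494 3.982
endloop
endfacet
facet normal -0.473 0.680 0.560
outer loop
vertex -0.644 -2.441 4.85
vertex -0.847 -1.435 3.458
vertex -1.447 -2.852 4.67
endloop
endfacet
facet normal -0.117 0.582 -0.805
outer loop
vertex -1.65 -1.846 3.278
vertex -0.847 -1.435 3.458
vertex -0.916 -2.899 2.41
endloop
endfacet
facet normal 0.473 -0.680 -0.560
outer loop
vertex -0.113 -2.488 2.59
vertex 0.09 -3.494 3.982
vertex -0.916 -2.899 2.41
endloop
endfacet
facet normal -0.117 0.582 -0.805
outer loop
vertex -0.916 -2.899 2.41
vertex -0.847 -1.435 3.458
vertex -0.113 -2.488 2.59
endloop
endfacet
facet normal 0.873 0.447 0.196
outer loop
vertex -0.113 -2.488 2.59
vertex -0.644 -2.441 4.85
vertex 0.09 -3.494 3.982
endloop
endfacet
facet normal 0.873 0.447 0.196
outer loop
vertex -0.847 -1.435 3.458
vertex -0.644 -2.441 4.85
vertex -0.113 -2.488 2.59
endloop
endfacet
facet normal -0.009 -0.898 -0.441
outer loop
vertex -0.361 -0.481 1.837
vertex -0.745 -0.822 2.539
vertex -1.116 -0.472 1.834
endloop
endfacet
facet normal 0.012 0.854 -0.520
outer loop
vertex -0.361 -0.481 1.837
vertex -1.116 -0.472 1.834
vertex -0.735 0.282 3.081
endloop
endfacet
facet normal -0.008 -0.897 -0.441
outer loop
vertex -1.116 -0.472 1.834
vertex -0.745 -0.822 2.539
vertex -1.592 -0.727 2.362
endloop
endfacet
facet normal -0.650 0.722 -0.238
outer loop
vertex -1.116 -0.472 1.834
vertex -1.592 -0.727 2.362
vertex -0.735 0.282 3.081
endloop
endfacet
facet normal -0.009 -0.898 -0.441
outer loop
vertex -1.592 -0.727 2.362
vertex -0.745 -0.822 2.539
vertex -1.43 -1.053 3.023
endloop
endfacet
facet normal -0.819 0.409 0.402
outer loop
vertex -1.592 -0.727 2.362
vertex -1.43 -1.053 3.023
vertex -0.735 0.282 3.081
endloop
endfacet
facet normal -0.008 -0.898 -0.440
outer loop
vertex -1.43 -1.053 3.023
vertex -0.745 -0.822 2.539
vertex -0.753 -1.205 3.32
endloop
endfacet
facet normal -0.368 0.152 0.917
outer loop
vertex -1.43 -1.053 3.023
vertex -0.753 -1.205 3.32
vertex -0.735 0.282 3.081
endloop
endfacet
facet normal -0.010 -0.898 -0.440
outer loop
vertex -0.753 -1.205 3.32
vertex -0.745 -0.822 2.539
vertex -0.07 -1.069 3.028
endloop
endfacet
facet normal 0.365 0.143 0.920
outer loop
vertex -0.753 -1.205 3.32
vertex -0.07 -1.069 3.028
vertex -0.735 0.282 3.081
endloop
endfacet
facet normal -0.009 -0.898 -0.440
outer loop
vertex -0.07 -1.069 3.028
vertex -0.745 -0.822 2.539
vertex 0.104 -0.747 2.368
endloop
endfacet
facet normal 0.825 0.390 0.408
outer loop
vertex -0.07 -1.069 3.028
vertex 0.104 -0.747 2.368
vertex -0.735 0.282 3.081
endloop
endfacet
facet normal -0.010 -0.897 -0.441
outer loop
vertex 0.104 -0.747 2.368
vertex -0.745 -0.822 2.539
vertex -0.361 -0.481 1.837
endloop
endfacet
facet normal 0.669 0.706 -0.232
outer loop
vertex 0.104 -0.747 2.368
vertex -0.361 -0.481 1.837
vertex -0.735 0.282 3.081
endloop
endfacet

endsolid


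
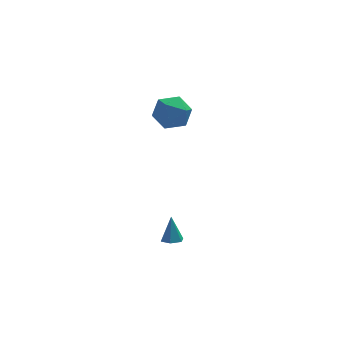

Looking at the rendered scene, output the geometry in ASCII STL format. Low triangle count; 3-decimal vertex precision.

solid 
facet normal 0.256 -0.278 0.926
outer loop
vertex -0.44 3.271 3.669
vertex -1.262 2.551 3.68
vertex -0.275 2.249 3.317
endloop
endfacet
facet normal 0.827 -0.059 0.559
outer loop
vertex -0.44 3.271 3.669
vertex -0.275 2.249 3.317
vertex 0.155 3.092 2.77
endloop
endfacet
facet normal 0.710 0.612 0.348
outer loop
vertex -0.44 3.271 3.669
vertex 0.155 3.092 2.77
vertex -0.565 3.914 2.793
endloop
endfacet
facet normal 0.067 0.809 0.584
outer loop
vertex -0.44 3.271 3.669
vertex -0.565 3.914 2.793
vertex -1.441 3.58 3.356
endloop
endfacet
facet normal -0.214 0.259 0.942
outer loop
vertex -0.44 3.271 3.669
vertex -1.441 3.58 3.356
vertex -1.262 2.551 3.68
endloop
endfacet
facet normal 0.884 -0.467 -0.024
outer loop
vertex 0.155 3.092 2.77
vertex -0.275 2.249 3.317
vertex -0.299 2.26 2.224
endloop
endfacet
facet normal -0.041 -0.820 0.570
outer loop
vertex -0.275 2.249 3.317
vertex -1.262 2.551 3.68
vertex -1.175 1.926 2.787
endloop
endfacet
facet normal -0.803 0.048 0.595
outer loop
vertex -1.262 2.551 3.68
vertex -1.441 3.58 3.356
vertex -1.895 2.748 2.81
endloop
endfacet
facet normal -0.347 0.938 0.017
outer loop
vertex -1.441 3.58 3.356
vertex -0.565 3.914 2.793
vertex -1.465 3.591 2.263
endloop
endfacet
facet normal 0.695 0.619 -0.366
outer loop
vertex -0.565 3.914 2.793
vertex 0.155 3.092 2.77
vertex -0.478 3.289 1.9
endloop
endfacet
facet normal -0.067 -0.809 -0.584
outer loop
vertex -1.3 2.569 1.911
vertex -0.299 2.26 2.224
vertex -1.175 1.926 2.787
endloop
endfacet
facet normal -0.710 -0.612 -0.348
outer loop
vertex -1.3 2.569 1.911
vertex -1.175 1.926 2.787
vertex -1.895 2.748 2.81
endloop
endfacet
facet normal -0.827 0.059 -0.559
outer loop
vertex -1.3 2.569 1.911
vertex -1.895 2.748 2.81
vertex -1.465 3.591 2.263
endloop
endfacet
facet normal -0.256 0.278 -0.926
outer loop
vertex -1.3 2.569 1.911
vertex -1.465 3.591 2.263
vertex -0.478 3.289 1.9
endloop
endfacet
facet normal 0.214 -0.259 -0.942
outer loop
vertex -1.3 2.569 1.911
vertex -0.478 3.289 1.9
vertex -0.299 2.26 2.224
endloop
endfacet
facet normal 0.347 -0.938 -0.017
outer loop
vertex -1.175 1.926 2.787
vertex -0.299 2.26 2.224
vertex -0.275 2.249 3.317
endloop
endfacet
facet normal -0.695 -0.619 0.366
outer loop
vertex -1.895 2.748 2.81
vertex -1.175 1.926 2.787
vertex -1.262 2.551 3.68
endloop
endfacet
facet normal -0.884 0.467 0.024
outer loop
vertex -1.465 3.591 2.263
vertex -1.895 2.748 2.81
vertex -1.441 3.58 3.356
endloop
endfacet
facet normal 0.041 0.820 -0.570
outer loop
vertex -0.478 3.289 1.9
vertex -1.465 3.591 2.263
vertex -0.565 3.914 2.793
endloop
endfacet
facet normal 0.803 -0.048 -0.595
outer loop
vertex -0.299 2.26 2.224
vertex -0.478 3.289 1.9
vertex 0.155 3.092 2.77
endloop
endfacet
facet normal -0.033 -0.351 -0.936
outer loop
vertex -1.634 -4.013 -1.312
vertex -2.012 -3.623 -1.445
vertex -1.466 -3.515 -1.505
endloop
endfacet
facet normal 0.910 -0.159 0.383
outer loop
vertex -1.634 -4.013 -1.312
vertex -1.466 -3.515 -1.505
vertex -1.968 -3.137 -0.155
endloop
endfacet
facet normal -0.033 -0.353 -0.935
outer loop
vertex -1.466 -3.515 -1.505
vertex -2.012 -3.623 -1.445
vertex -1.845 -3.125 -1.639
endloop
endfacet
facet normal 0.705 0.707 0.064
outer loop
vertex -1.466 -3.515 -1.505
vertex -1.845 -3.125 -1.639
vertex -1.968 -3.137 -0.155
endloop
endfacet
facet normal -0.033 -0.353 -0.935
outer loop
vertex -1.845 -3.125 -1.639
vertex -2.012 -3.623 -1.445
vertex -2.391 -3.233 -1.579
endloop
endfacet
facet normal -0.195 0.981 -0.008
outer loop
vertex -1.845 -3.125 -1.639
vertex -2.391 -3.233 -1.579
vertex -1.968 -3.137 -0.155
endloop
endfacet
facet normal -0.031 -0.352 -0.935
outer loop
vertex -2.391 -3.233 -1.579
vertex -2.012 -3.623 -1.445
vertex -2.559 -3.731 -1.386
endloop
endfacet
facet normal -0.889 0.392 0.238
outer loop
vertex -2.391 -3.233 -1.579
vertex -2.559 -3.731 -1.386
vertex -1.968 -3.137 -0.155
endloop
endfacet
facet normal -0.031 -0.352 -0.935
outer loop
vertex -2.559 -3.731 -1.386
vertex -2.012 -3.623 -1.445
vertex -2.18 -4.121 -1.252
endloop
endfacet
facet normal -0.683 -0.473 0.556
outer loop
vertex -2.559 -3.731 -1.386
vertex -2.18 -4.121 -1.252
vertex -1.968 -3.137 -0.155
endloop
endfacet
facet normal -0.033 -0.351 -0.936
outer loop
vertex -2.18 -4.121 -1.252
vertex -2.012 -3.623 -1.445
vertex -1.634 -4.013 -1.312
endloop
endfacet
facet normal 0.217 -0.747 0.628
outer loop
vertex -2.18 -4.121 -1.252
vertex -1.634 -4.013 -1.312
vertex -1.968 -3.137 -0.155
endloop
endfacet

endsolid


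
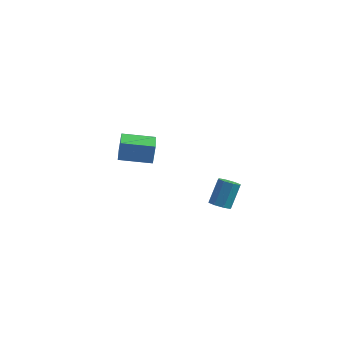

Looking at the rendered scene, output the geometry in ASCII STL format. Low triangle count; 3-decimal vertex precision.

solid 
facet normal -0.119 -0.557 -0.822
outer loop
vertex 2.85 -0.814 -2.637
vertex 2.321 -0.707 -2.633
vertex 2.756 -0.475 -2.853
endloop
endfacet
facet normal 0.966 0.125 -0.225
outer loop
vertex 2.85 -0.814 -2.637
vertex 2.756 -0.475 -2.853
vertex 3.008 -0.08 -1.551
endloop
endfacet
facet normal 0.966 0.125 -0.225
outer loop
vertex 3.008 -0.08 -1.551
vertex 2.756 -0.475 -2.853
vertex 2.914 0.259 -1.767
endloop
endfacet
facet normal 0.119 0.557 0.822
outer loop
vertex 3.008 -0.08 -1.551
vertex 2.914 0.259 -1.767
vertex 2.479 0.027 -1.547
endloop
endfacet
facet normal -0.120 -0.556 -0.823
outer loop
vertex 2.756 -0.475 -2.853
vertex 2.321 -0.707 -2.633
vertex 2.407 -0.271 -2.94
endloop
endfacet
facet normal 0.523 0.669 -0.528
outer loop
vertex 2.756 -0.475 -2.853
vertex 2.407 -0.271 -2.94
vertex 2.914 0.259 -1.767
endloop
endfacet
facet normal 0.523 0.669 -0.528
outer loop
vertex 2.914 0.259 -1.767
vertex 2.407 -0.271 -2.94
vertex 2.565 0.463 -1.854
endloop
endfacet
facet normal 0.120 0.556 0.823
outer loop
vertex 2.914 0.259 -1.767
vertex 2.565 0.463 -1.854
vertex 2.479 0.027 -1.547
endloop
endfacet
facet normal -0.119 -0.556 -0.823
outer loop
vertex 2.407 -0.271 -2.94
vertex 2.321 -0.707 -2.633
vertex 2.008 -0.323 -2.847
endloop
endfacet
facet normal -0.229 0.822 -0.522
outer loop
vertex 2.407 -0.271 -2.94
vertex 2.008 -0.323 -2.847
vertex 2.565 0.463 -1.854
endloop
endfacet
facet normal -0.228 0.822 -0.522
outer loop
vertex 2.565 0.463 -1.854
vertex 2.008 -0.323 -2.847
vertex 2.165 0.411 -1.761
endloop
endfacet
facet normal 0.119 0.556 0.823
outer loop
vertex 2.565 0.463 -1.854
vertex 2.165 0.411 -1.761
vertex 2.479 0.027 -1.547
endloop
endfacet
facet normal -0.119 -0.555 -0.823
outer loop
vertex 2.008 -0.323 -2.847
vertex 2.321 -0.707 -2.633
vertex 1.792 -0.6 -2.629
endloop
endfacet
facet normal -0.844 0.493 -0.211
outer loop
vertex 2.008 -0.323 -2.847
vertex 1.792 -0.6 -2.629
vertex 2.165 0.411 -1.761
endloop
endfacet
facet normal -0.845 0.492 -0.209
outer loop
vertex 2.165 0.411 -1.761
vertex 1.792 -0.6 -2.629
vertex 1.95 0.134 -1.543
endloop
endfacet
facet normal 0.119 0.556 0.823
outer loop
vertex 2.165 0.411 -1.761
vertex 1.95 0.134 -1.543
vertex 2.479 0.027 -1.547
endloop
endfacet
facet normal -0.119 -0.557 -0.822
outer loop
vertex 1.792 -0.6 -2.629
vertex 2.321 -0.707 -2.633
vertex 1.886 -0.939 -2.413
endloop
endfacet
facet normal -0.966 -0.125 0.225
outer loop
vertex 1.792 -0.6 -2.629
vertex 1.886 -0.939 -2.413
vertex 1.95 0.134 -1.543
endloop
endfacet
facet normal -0.966 -0.125 0.225
outer loop
vertex 1.95 0.134 -1.543
vertex 1.886 -0.939 -2.413
vertex 2.044 -0.205 -1.327
endloop
endfacet
facet normal 0.119 0.557 0.822
outer loop
vertex 1.95 0.134 -1.543
vertex 2.044 -0.205 -1.327
vertex 2.479 0.027 -1.547
endloop
endfacet
facet normal -0.120 -0.556 -0.823
outer loop
vertex 1.886 -0.939 -2.413
vertex 2.321 -0.707 -2.633
vertex 2.235 -1.143 -2.326
endloop
endfacet
facet normal -0.523 -0.669 0.528
outer loop
vertex 1.886 -0.939 -2.413
vertex 2.235 -1.143 -2.326
vertex 2.044 -0.205 -1.327
endloop
endfacet
facet normal -0.523 -0.669 0.528
outer loop
vertex 2.044 -0.205 -1.327
vertex 2.235 -1.143 -2.326
vertex 2.393 -0.409 -1.24
endloop
endfacet
facet normal 0.120 0.556 0.823
outer loop
vertex 2.044 -0.205 -1.327
vertex 2.393 -0.409 -1.24
vertex 2.479 0.027 -1.547
endloop
endfacet
facet normal -0.119 -0.556 -0.823
outer loop
vertex 2.235 -1.143 -2.326
vertex 2.321 -0.707 -2.633
vertex 2.635 -1.091 -2.419
endloop
endfacet
facet normal 0.228 -0.822 0.522
outer loop
vertex 2.235 -1.143 -2.326
vertex 2.635 -1.091 -2.419
vertex 2.393 -0.409 -1.24
endloop
endfacet
facet normal 0.229 -0.822 0.522
outer loop
vertex 2.393 -0.409 -1.24
vertex 2.635 -1.091 -2.419
vertex 2.792 -0.357 -1.333
endloop
endfacet
facet normal 0.119 0.556 0.823
outer loop
vertex 2.393 -0.409 -1.24
vertex 2.792 -0.357 -1.333
vertex 2.479 0.027 -1.547
endloop
endfacet
facet normal -0.119 -0.556 -0.823
outer loop
vertex 2.635 -1.091 -2.419
vertex 2.321 -0.707 -2.633
vertex 2.85 -0.814 -2.637
endloop
endfacet
facet normal 0.845 -0.491 0.210
outer loop
vertex 2.635 -1.091 -2.419
vertex 2.85 -0.814 -2.637
vertex 2.792 -0.357 -1.333
endloop
endfacet
facet normal 0.844 -0.493 0.210
outer loop
vertex 2.792 -0.357 -1.333
vertex 2.85 -0.814 -2.637
vertex 3.008 -0.08 -1.551
endloop
endfacet
facet normal 0.119 0.555 0.823
outer loop
vertex 2.792 -0.357 -1.333
vertex 3.008 -0.08 -1.551
vertex 2.479 0.027 -1.547
endloop
endfacet
facet normal -0.932 -0.339 0.126
outer loop
vertex -3.878 2.797 -2.576
vertex -4.522 4.371 -3.103
vertex -3.889 2.479 -3.513
endloop
endfacet
facet normal 0.362 -0.884 0.296
outer loop
vertex -2.378 3.029 -3.717
vertex -3.878 2.797 -2.576
vertex -3.889 2.479 -3.513
endloop
endfacet
facet normal -0.932 -0.339 0.125
outer loop
vertex -3.889 2.479 -3.513
vertex -4.522 4.371 -3.103
vertex -4.532 4.053 -4.04
endloop
endfacet
facet normal -0.011 -0.321 -0.947
outer loop
vertex -4.532 4.053 -4.04
vertex -2.378 3.029 -3.717
vertex -3.889 2.479 -3.513
endloop
endfacet
facet normal 0.011 0.321 0.947
outer loop
vertex -3.878 2.797 -2.576
vertex -3.011 4.921 -3.307
vertex -4.522 4.371 -3.103
endloop
endfacet
facet normal 0.362 -0.884 0.296
outer loop
vertex -2.368 3.347 -2.78
vertex -3.878 2.797 -2.576
vertex -2.378 3.029 -3.717
endloop
endfacet
facet normal 0.011 0.321 0.947
outer loop
vertex -2.368 3.347 -2.78
vertex -3.011 4.921 -3.307
vertex -3.878 2.797 -2.576
endloop
endfacet
facet normal -0.362 0.884 -0.296
outer loop
vertex -4.522 4.371 -3.103
vertex -3.011 4.921 -3.307
vertex -4.532 4.053 -4.04
endloop
endfacet
facet normal -0.011 -0.321 -0.947
outer loop
vertex -3.022 4.603 -4.244
vertex -2.378 3.029 -3.717
vertex -4.532 4.053 -4.04
endloop
endfacet
facet normal -0.362 0.884 -0.296
outer loop
vertex -4.532 4.053 -4.04
vertex -3.011 4.921 -3.307
vertex -3.022 4.603 -4.244
endloop
endfacet
facet normal 0.932 0.340 -0.125
outer loop
vertex -3.022 4.603 -4.244
vertex -2.368 3.347 -2.78
vertex -2.378 3.029 -3.717
endloop
endfacet
facet normal 0.932 0.339 -0.126
outer loop
vertex -3.011 4.921 -3.307
vertex -2.368 3.347 -2.78
vertex -3.022 4.603 -4.244
endloop
endfacet

endsolid


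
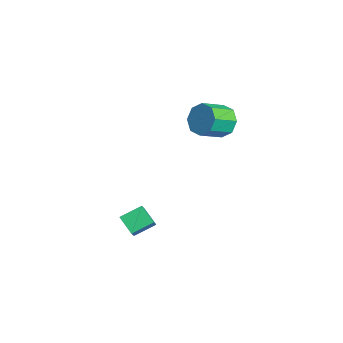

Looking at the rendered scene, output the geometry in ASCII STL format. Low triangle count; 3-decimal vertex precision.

solid 
facet normal -0.316 0.832 -0.456
outer loop
vertex 1.028 1.91 2.573
vertex 0.461 2.118 3.345
vertex 1.383 2.326 3.086
endloop
endfacet
facet normal 0.822 0.000 -0.569
outer loop
vertex 1.028 1.91 2.573
vertex 1.383 2.326 3.086
vertex 1.506 0.654 3.263
endloop
endfacet
facet normal 0.822 0.000 -0.569
outer loop
vertex 1.506 0.654 3.263
vertex 1.383 2.326 3.086
vertex 1.861 1.071 3.776
endloop
endfacet
facet normal 0.317 -0.831 0.457
outer loop
vertex 1.506 0.654 3.263
vertex 1.861 1.071 3.776
vertex 0.939 0.862 4.035
endloop
endfacet
facet normal -0.316 0.832 -0.457
outer loop
vertex 1.383 2.326 3.086
vertex 0.461 2.118 3.345
vertex 1.198 2.621 3.751
endloop
endfacet
facet normal 0.916 0.393 0.080
outer loop
vertex 1.383 2.326 3.086
vertex 1.198 2.621 3.751
vertex 1.861 1.071 3.776
endloop
endfacet
facet normal 0.916 0.393 0.081
outer loop
vertex 1.861 1.071 3.776
vertex 1.198 2.621 3.751
vertex 1.676 1.365 4.44
endloop
endfacet
facet normal 0.317 -0.832 0.456
outer loop
vertex 1.861 1.071 3.776
vertex 1.676 1.365 4.44
vertex 0.939 0.862 4.035
endloop
endfacet
facet normal -0.316 0.832 -0.457
outer loop
vertex 1.198 2.621 3.751
vertex 0.461 2.118 3.345
vertex 0.581 2.621 4.178
endloop
endfacet
facet normal 0.473 0.555 0.684
outer loop
vertex 1.198 2.621 3.751
vertex 0.581 2.621 4.178
vertex 1.676 1.365 4.44
endloop
endfacet
facet normal 0.473 0.555 0.684
outer loop
vertex 1.676 1.365 4.44
vertex 0.581 2.621 4.178
vertex 1.059 1.365 4.867
endloop
endfacet
facet normal 0.316 -0.831 0.457
outer loop
vertex 1.676 1.365 4.44
vertex 1.059 1.365 4.867
vertex 0.939 0.862 4.035
endloop
endfacet
facet normal -0.317 0.832 -0.457
outer loop
vertex 0.581 2.621 4.178
vertex 0.461 2.118 3.345
vertex -0.106 2.326 4.117
endloop
endfacet
facet normal -0.247 0.392 0.886
outer loop
vertex 0.581 2.621 4.178
vertex -0.106 2.326 4.117
vertex 1.059 1.365 4.867
endloop
endfacet
facet normal -0.246 0.393 0.886
outer loop
vertex 1.059 1.365 4.867
vertex -0.106 2.326 4.117
vertex 0.372 1.07 4.807
endloop
endfacet
facet normal 0.317 -0.831 0.457
outer loop
vertex 1.059 1.365 4.867
vertex 0.372 1.07 4.807
vertex 0.939 0.862 4.035
endloop
endfacet
facet normal -0.317 0.831 -0.457
outer loop
vertex -0.106 2.326 4.117
vertex 0.461 2.118 3.345
vertex -0.461 1.909 3.604
endloop
endfacet
facet normal -0.822 -0.000 0.569
outer loop
vertex -0.106 2.326 4.117
vertex -0.461 1.909 3.604
vertex 0.372 1.07 4.807
endloop
endfacet
facet normal -0.822 -0.000 0.569
outer loop
vertex 0.372 1.07 4.807
vertex -0.461 1.909 3.604
vertex 0.017 0.654 4.294
endloop
endfacet
facet normal 0.316 -0.832 0.456
outer loop
vertex 0.372 1.07 4.807
vertex 0.017 0.654 4.294
vertex 0.939 0.862 4.035
endloop
endfacet
facet normal -0.317 0.832 -0.456
outer loop
vertex -0.461 1.909 3.604
vertex 0.461 2.118 3.345
vertex -0.276 1.615 2.94
endloop
endfacet
facet normal -0.916 -0.393 -0.081
outer loop
vertex -0.461 1.909 3.604
vertex -0.276 1.615 2.94
vertex 0.017 0.654 4.294
endloop
endfacet
facet normal -0.916 -0.393 -0.081
outer loop
vertex 0.017 0.654 4.294
vertex -0.276 1.615 2.94
vertex 0.202 0.359 3.629
endloop
endfacet
facet normal 0.316 -0.832 0.457
outer loop
vertex 0.017 0.654 4.294
vertex 0.202 0.359 3.629
vertex 0.939 0.862 4.035
endloop
endfacet
facet normal -0.316 0.831 -0.457
outer loop
vertex -0.276 1.615 2.94
vertex 0.461 2.118 3.345
vertex 0.341 1.615 2.513
endloop
endfacet
facet normal -0.473 -0.555 -0.684
outer loop
vertex -0.276 1.615 2.94
vertex 0.341 1.615 2.513
vertex 0.202 0.359 3.629
endloop
endfacet
facet normal -0.473 -0.555 -0.684
outer loop
vertex 0.202 0.359 3.629
vertex 0.341 1.615 2.513
vertex 0.819 0.359 3.202
endloop
endfacet
facet normal 0.316 -0.832 0.457
outer loop
vertex 0.202 0.359 3.629
vertex 0.819 0.359 3.202
vertex 0.939 0.862 4.035
endloop
endfacet
facet normal -0.317 0.831 -0.457
outer loop
vertex 0.341 1.615 2.513
vertex 0.461 2.118 3.345
vertex 1.028 1.91 2.573
endloop
endfacet
facet normal 0.246 -0.393 -0.886
outer loop
vertex 0.341 1.615 2.513
vertex 1.028 1.91 2.573
vertex 0.819 0.359 3.202
endloop
endfacet
facet normal 0.247 -0.393 -0.886
outer loop
vertex 0.819 0.359 3.202
vertex 1.028 1.91 2.573
vertex 1.506 0.654 3.263
endloop
endfacet
facet normal 0.317 -0.832 0.457
outer loop
vertex 0.819 0.359 3.202
vertex 1.506 0.654 3.263
vertex 0.939 0.862 4.035
endloop
endfacet
facet normal -0.618 0.288 -0.731
outer loop
vertex 0.753 -1.997 -2.257
vertex 1.676 -1.621 -2.889
vertex 0.854 -3.162 -2.802
endloop
endfacet
facet normal -0.782 -0.318 0.535
outer loop
vertex 1.404 -3.419 -2.151
vertex 0.753 -1.997 -2.257
vertex 0.854 -3.162 -2.802
endloop
endfacet
facet normal -0.618 0.288 -0.731
outer loop
vertex 0.854 -3.162 -2.802
vertex 1.676 -1.621 -2.889
vertex 1.777 -2.786 -3.434
endloop
endfacet
facet normal 0.078 -0.903 -0.423
outer loop
vertex 1.777 -2.786 -3.434
vertex 1.404 -3.419 -2.151
vertex 0.854 -3.162 -2.802
endloop
endfacet
facet normal -0.078 0.903 0.423
outer loop
vertex 0.753 -1.997 -2.257
vertex 2.226 -1.878 -2.238
vertex 1.676 -1.621 -2.889
endloop
endfacet
facet normal -0.782 -0.318 0.535
outer loop
vertex 1.303 -2.254 -1.606
vertex 0.753 -1.997 -2.257
vertex 1.404 -3.419 -2.151
endloop
endfacet
facet normal -0.078 0.903 0.423
outer loop
vertex 1.303 -2.254 -1.606
vertex 2.226 -1.878 -2.238
vertex 0.753 -1.997 -2.257
endloop
endfacet
facet normal 0.782 0.318 -0.535
outer loop
vertex 1.676 -1.621 -2.889
vertex 2.226 -1.878 -2.238
vertex 1.777 -2.786 -3.434
endloop
endfacet
facet normal 0.078 -0.903 -0.423
outer loop
vertex 2.327 -3.043 -2.783
vertex 1.404 -3.419 -2.151
vertex 1.777 -2.786 -3.434
endloop
endfacet
facet normal 0.782 0.318 -0.535
outer loop
vertex 1.777 -2.786 -3.434
vertex 2.226 -1.878 -2.238
vertex 2.327 -3.043 -2.783
endloop
endfacet
facet normal 0.618 -0.288 0.731
outer loop
vertex 2.327 -3.043 -2.783
vertex 1.303 -2.254 -1.606
vertex 1.404 -3.419 -2.151
endloop
endfacet
facet normal 0.618 -0.288 0.731
outer loop
vertex 2.226 -1.878 -2.238
vertex 1.303 -2.254 -1.606
vertex 2.327 -3.043 -2.783
endloop
endfacet

endsolid


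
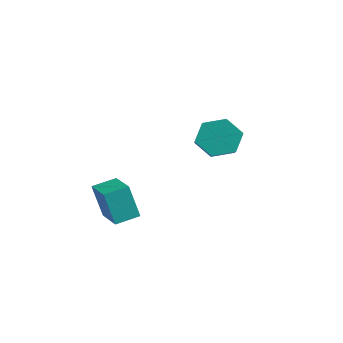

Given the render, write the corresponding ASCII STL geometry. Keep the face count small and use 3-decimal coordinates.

solid 
facet normal -0.780 0.456 -0.429
outer loop
vertex 3.529 4.624 -2.603
vertex 3.044 4.29 -2.077
vertex 3.37 4.993 -1.922
endloop
endfacet
facet normal 0.593 0.758 -0.272
outer loop
vertex 3.529 4.624 -2.603
vertex 3.37 4.993 -1.922
vertex 4.862 3.844 -1.869
endloop
endfacet
facet normal 0.593 0.758 -0.271
outer loop
vertex 4.862 3.844 -1.869
vertex 3.37 4.993 -1.922
vertex 4.703 4.212 -1.189
endloop
endfacet
facet normal 0.779 -0.457 0.429
outer loop
vertex 4.862 3.844 -1.869
vertex 4.703 4.212 -1.189
vertex 4.376 3.51 -1.343
endloop
endfacet
facet normal -0.780 0.456 -0.429
outer loop
vertex 3.37 4.993 -1.922
vertex 3.044 4.29 -2.077
vertex 2.885 4.659 -1.396
endloop
endfacet
facet normal 0.123 0.783 0.610
outer loop
vertex 3.37 4.993 -1.922
vertex 2.885 4.659 -1.396
vertex 4.703 4.212 -1.189
endloop
endfacet
facet normal 0.123 0.783 0.610
outer loop
vertex 4.703 4.212 -1.189
vertex 2.885 4.659 -1.396
vertex 4.218 3.878 -0.663
endloop
endfacet
facet normal 0.779 -0.457 0.428
outer loop
vertex 4.703 4.212 -1.189
vertex 4.218 3.878 -0.663
vertex 4.376 3.51 -1.343
endloop
endfacet
facet normal -0.779 0.457 -0.429
outer loop
vertex 2.885 4.659 -1.396
vertex 3.044 4.29 -2.077
vertex 2.558 3.956 -1.551
endloop
endfacet
facet normal -0.471 0.024 0.882
outer loop
vertex 2.885 4.659 -1.396
vertex 2.558 3.956 -1.551
vertex 4.218 3.878 -0.663
endloop
endfacet
facet normal -0.471 0.026 0.882
outer loop
vertex 4.218 3.878 -0.663
vertex 2.558 3.956 -1.551
vertex 3.891 3.176 -0.817
endloop
endfacet
facet normal 0.779 -0.457 0.428
outer loop
vertex 4.218 3.878 -0.663
vertex 3.891 3.176 -0.817
vertex 4.376 3.51 -1.343
endloop
endfacet
facet normal -0.779 0.457 -0.429
outer loop
vertex 2.558 3.956 -1.551
vertex 3.044 4.29 -2.077
vertex 2.717 3.588 -2.231
endloop
endfacet
facet normal -0.593 -0.758 0.272
outer loop
vertex 2.558 3.956 -1.551
vertex 2.717 3.588 -2.231
vertex 3.891 3.176 -0.817
endloop
endfacet
facet normal -0.593 -0.758 0.272
outer loop
vertex 3.891 3.176 -0.817
vertex 2.717 3.588 -2.231
vertex 4.05 2.807 -1.498
endloop
endfacet
facet normal 0.780 -0.456 0.429
outer loop
vertex 3.891 3.176 -0.817
vertex 4.05 2.807 -1.498
vertex 4.376 3.51 -1.343
endloop
endfacet
facet normal -0.779 0.457 -0.428
outer loop
vertex 2.717 3.588 -2.231
vertex 3.044 4.29 -2.077
vertex 3.202 3.922 -2.757
endloop
endfacet
facet normal -0.123 -0.783 -0.610
outer loop
vertex 2.717 3.588 -2.231
vertex 3.202 3.922 -2.757
vertex 4.05 2.807 -1.498
endloop
endfacet
facet normal -0.123 -0.783 -0.610
outer loop
vertex 4.05 2.807 -1.498
vertex 3.202 3.922 -2.757
vertex 4.535 3.141 -2.024
endloop
endfacet
facet normal 0.780 -0.456 0.429
outer loop
vertex 4.05 2.807 -1.498
vertex 4.535 3.141 -2.024
vertex 4.376 3.51 -1.343
endloop
endfacet
facet normal -0.779 0.457 -0.428
outer loop
vertex 3.202 3.922 -2.757
vertex 3.044 4.29 -2.077
vertex 3.529 4.624 -2.603
endloop
endfacet
facet normal 0.470 -0.025 -0.882
outer loop
vertex 3.202 3.922 -2.757
vertex 3.529 4.624 -2.603
vertex 4.535 3.141 -2.024
endloop
endfacet
facet normal 0.471 -0.025 -0.882
outer loop
vertex 4.535 3.141 -2.024
vertex 3.529 4.624 -2.603
vertex 4.862 3.844 -1.869
endloop
endfacet
facet normal 0.779 -0.457 0.429
outer loop
vertex 4.535 3.141 -2.024
vertex 4.862 3.844 -1.869
vertex 4.376 3.51 -1.343
endloop
endfacet
facet normal -0.985 0.133 -0.106
outer loop
vertex 2.712 -0.193 -3.342
vertex 2.803 0.647 -3.136
vertex 2.893 0.106 -4.646
endloop
endfacet
facet normal -0.106 -0.966 -0.236
outer loop
vertex 4.017 -0.047 -4.524
vertex 2.712 -0.193 -3.342
vertex 2.893 0.106 -4.646
endloop
endfacet
facet normal -0.985 0.134 -0.107
outer loop
vertex 2.893 0.106 -4.646
vertex 2.803 0.647 -3.136
vertex 2.985 0.946 -4.44
endloop
endfacet
facet normal 0.135 0.222 -0.966
outer loop
vertex 2.985 0.946 -4.44
vertex 4.017 -0.047 -4.524
vertex 2.893 0.106 -4.646
endloop
endfacet
facet normal -0.135 -0.222 0.966
outer loop
vertex 2.712 -0.193 -3.342
vertex 3.927 0.494 -3.014
vertex 2.803 0.647 -3.136
endloop
endfacet
facet normal -0.106 -0.966 -0.236
outer loop
vertex 3.835 -0.346 -3.22
vertex 2.712 -0.193 -3.342
vertex 4.017 -0.047 -4.524
endloop
endfacet
facet normal -0.135 -0.222 0.966
outer loop
vertex 3.835 -0.346 -3.22
vertex 3.927 0.494 -3.014
vertex 2.712 -0.193 -3.342
endloop
endfacet
facet normal 0.106 0.966 0.236
outer loop
vertex 2.803 0.647 -3.136
vertex 3.927 0.494 -3.014
vertex 2.985 0.946 -4.44
endloop
endfacet
facet normal 0.135 0.222 -0.966
outer loop
vertex 4.108 0.793 -4.318
vertex 4.017 -0.047 -4.524
vertex 2.985 0.946 -4.44
endloop
endfacet
facet normal 0.106 0.966 0.236
outer loop
vertex 2.985 0.946 -4.44
vertex 3.927 0.494 -3.014
vertex 4.108 0.793 -4.318
endloop
endfacet
facet normal 0.985 -0.133 0.107
outer loop
vertex 4.108 0.793 -4.318
vertex 3.835 -0.346 -3.22
vertex 4.017 -0.047 -4.524
endloop
endfacet
facet normal 0.985 -0.134 0.106
outer loop
vertex 3.927 0.494 -3.014
vertex 3.835 -0.346 -3.22
vertex 4.108 0.793 -4.318
endloop
endfacet

endsolid


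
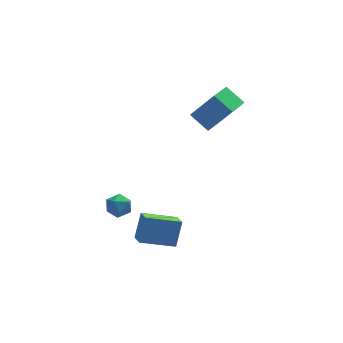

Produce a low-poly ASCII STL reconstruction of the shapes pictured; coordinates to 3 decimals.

solid 
facet normal 0.167 -0.099 0.981
outer loop
vertex -2.554 -3.066 1.197
vertex -3.008 -3.645 1.216
vertex -2.29 -3.744 1.084
endloop
endfacet
facet normal 0.736 0.178 0.653
outer loop
vertex -2.554 -3.066 1.197
vertex -2.29 -3.744 1.084
vertex -2.056 -3.184 0.668
endloop
endfacet
facet normal 0.533 0.780 0.328
outer loop
vertex -2.554 -3.066 1.197
vertex -2.056 -3.184 0.668
vertex -2.629 -2.739 0.542
endloop
endfacet
facet normal -0.162 0.875 0.456
outer loop
vertex -2.554 -3.066 1.197
vertex -2.629 -2.739 0.542
vertex -3.217 -3.024 0.881
endloop
endfacet
facet normal -0.388 0.333 0.859
outer loop
vertex -2.554 -3.066 1.197
vertex -3.217 -3.024 0.881
vertex -3.008 -3.645 1.216
endloop
endfacet
facet normal 0.947 -0.284 0.150
outer loop
vertex -2.056 -3.184 0.668
vertex -2.29 -3.744 1.084
vertex -2.203 -3.836 0.359
endloop
endfacet
facet normal 0.025 -0.731 0.682
outer loop
vertex -2.29 -3.744 1.084
vertex -3.008 -3.645 1.216
vertex -2.791 -4.121 0.698
endloop
endfacet
facet normal -0.874 -0.033 0.485
outer loop
vertex -3.008 -3.645 1.216
vertex -3.217 -3.024 0.881
vertex -3.364 -3.676 0.572
endloop
endfacet
facet normal -0.507 0.846 -0.168
outer loop
vertex -3.217 -3.024 0.881
vertex -2.629 -2.739 0.542
vertex -3.13 -3.116 0.156
endloop
endfacet
facet normal 0.619 0.690 -0.375
outer loop
vertex -2.629 -2.739 0.542
vertex -2.056 -3.184 0.668
vertex -2.412 -3.215 0.024
endloop
endfacet
facet normal 0.162 -0.875 -0.456
outer loop
vertex -2.866 -3.794 0.043
vertex -2.203 -3.836 0.359
vertex -2.791 -4.121 0.698
endloop
endfacet
facet normal -0.533 -0.780 -0.328
outer loop
vertex -2.866 -3.794 0.043
vertex -2.791 -4.121 0.698
vertex -3.364 -3.676 0.572
endloop
endfacet
facet normal -0.736 -0.178 -0.653
outer loop
vertex -2.866 -3.794 0.043
vertex -3.364 -3.676 0.572
vertex -3.13 -3.116 0.156
endloop
endfacet
facet normal -0.167 0.099 -0.981
outer loop
vertex -2.866 -3.794 0.043
vertex -3.13 -3.116 0.156
vertex -2.412 -3.215 0.024
endloop
endfacet
facet normal 0.388 -0.333 -0.859
outer loop
vertex -2.866 -3.794 0.043
vertex -2.412 -3.215 0.024
vertex -2.203 -3.836 0.359
endloop
endfacet
facet normal 0.507 -0.846 0.168
outer loop
vertex -2.791 -4.121 0.698
vertex -2.203 -3.836 0.359
vertex -2.29 -3.744 1.084
endloop
endfacet
facet normal -0.619 -0.690 0.375
outer loop
vertex -3.364 -3.676 0.572
vertex -2.791 -4.121 0.698
vertex -3.008 -3.645 1.216
endloop
endfacet
facet normal -0.947 0.284 -0.150
outer loop
vertex -3.13 -3.116 0.156
vertex -3.364 -3.676 0.572
vertex -3.217 -3.024 0.881
endloop
endfacet
facet normal -0.025 0.731 -0.682
outer loop
vertex -2.412 -3.215 0.024
vertex -3.13 -3.116 0.156
vertex -2.629 -2.739 0.542
endloop
endfacet
facet normal 0.874 0.033 -0.485
outer loop
vertex -2.203 -3.836 0.359
vertex -2.412 -3.215 0.024
vertex -2.056 -3.184 0.668
endloop
endfacet
facet normal -0.648 -0.724 0.237
outer loop
vertex 4.021 -0.297 3.801
vertex 3.324 0.567 4.534
vertex 2.91 0.172 2.193
endloop
endfacet
facet normal 0.523 -0.650 -0.551
outer loop
vertex 3.916 1.293 1.826
vertex 4.021 -0.297 3.801
vertex 2.91 0.172 2.193
endloop
endfacet
facet normal -0.649 -0.723 0.237
outer loop
vertex 2.91 0.172 2.193
vertex 3.324 0.567 4.534
vertex 2.214 1.036 2.926
endloop
endfacet
facet normal -0.552 0.234 -0.800
outer loop
vertex 2.214 1.036 2.926
vertex 3.916 1.293 1.826
vertex 2.91 0.172 2.193
endloop
endfacet
facet normal 0.552 -0.234 0.800
outer loop
vertex 4.021 -0.297 3.801
vertex 4.33 1.688 4.167
vertex 3.324 0.567 4.534
endloop
endfacet
facet normal 0.524 -0.650 -0.551
outer loop
vertex 5.026 0.824 3.434
vertex 4.021 -0.297 3.801
vertex 3.916 1.293 1.826
endloop
endfacet
facet normal 0.553 -0.234 0.800
outer loop
vertex 5.026 0.824 3.434
vertex 4.33 1.688 4.167
vertex 4.021 -0.297 3.801
endloop
endfacet
facet normal -0.523 0.650 0.551
outer loop
vertex 3.324 0.567 4.534
vertex 4.33 1.688 4.167
vertex 2.214 1.036 2.926
endloop
endfacet
facet normal -0.552 0.233 -0.800
outer loop
vertex 3.219 2.157 2.559
vertex 3.916 1.293 1.826
vertex 2.214 1.036 2.926
endloop
endfacet
facet normal -0.523 0.650 0.551
outer loop
vertex 2.214 1.036 2.926
vertex 4.33 1.688 4.167
vertex 3.219 2.157 2.559
endloop
endfacet
facet normal 0.648 0.724 -0.236
outer loop
vertex 3.219 2.157 2.559
vertex 5.026 0.824 3.434
vertex 3.916 1.293 1.826
endloop
endfacet
facet normal 0.648 0.723 -0.237
outer loop
vertex 4.33 1.688 4.167
vertex 5.026 0.824 3.434
vertex 3.219 2.157 2.559
endloop
endfacet
facet normal -0.326 -0.399 -0.857
outer loop
vertex -1.921 -4.285 -1.726
vertex -1.918 -3.37 -2.153
vertex -0.135 -4.552 -2.282
endloop
endfacet
facet normal -0.004 -0.906 0.423
outer loop
vertex 0.358 -3.95 -0.987
vertex -1.921 -4.285 -1.726
vertex -0.135 -4.552 -2.282
endloop
endfacet
facet normal -0.326 -0.398 -0.857
outer loop
vertex -0.135 -4.552 -2.282
vertex -1.918 -3.37 -2.153
vertex -0.131 -3.636 -2.709
endloop
endfacet
facet normal 0.945 -0.141 -0.294
outer loop
vertex -0.131 -3.636 -2.709
vertex 0.358 -3.95 -0.987
vertex -0.135 -4.552 -2.282
endloop
endfacet
facet normal -0.945 0.141 0.295
outer loop
vertex -1.921 -4.285 -1.726
vertex -1.425 -2.768 -0.858
vertex -1.918 -3.37 -2.153
endloop
endfacet
facet normal -0.004 -0.907 0.422
outer loop
vertex -1.429 -3.684 -0.431
vertex -1.921 -4.285 -1.726
vertex 0.358 -3.95 -0.987
endloop
endfacet
facet normal -0.945 0.141 0.294
outer loop
vertex -1.429 -3.684 -0.431
vertex -1.425 -2.768 -0.858
vertex -1.921 -4.285 -1.726
endloop
endfacet
facet normal 0.003 0.906 -0.423
outer loop
vertex -1.918 -3.37 -2.153
vertex -1.425 -2.768 -0.858
vertex -0.131 -3.636 -2.709
endloop
endfacet
facet normal 0.945 -0.140 -0.294
outer loop
vertex 0.361 -3.035 -1.414
vertex 0.358 -3.95 -0.987
vertex -0.131 -3.636 -2.709
endloop
endfacet
facet normal 0.004 0.906 -0.422
outer loop
vertex -0.131 -3.636 -2.709
vertex -1.425 -2.768 -0.858
vertex 0.361 -3.035 -1.414
endloop
endfacet
facet normal 0.326 0.399 0.857
outer loop
vertex 0.361 -3.035 -1.414
vertex -1.429 -3.684 -0.431
vertex 0.358 -3.95 -0.987
endloop
endfacet
facet normal 0.326 0.398 0.857
outer loop
vertex -1.425 -2.768 -0.858
vertex -1.429 -3.684 -0.431
vertex 0.361 -3.035 -1.414
endloop
endfacet

endsolid
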